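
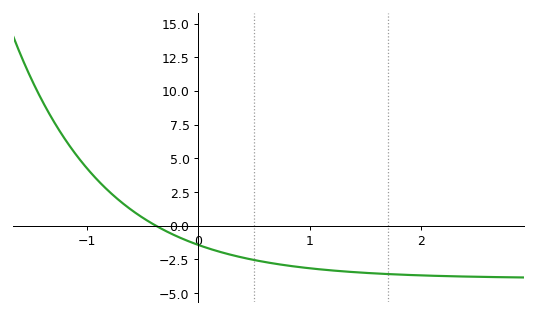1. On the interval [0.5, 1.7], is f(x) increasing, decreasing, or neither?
decreasing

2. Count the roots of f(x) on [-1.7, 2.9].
1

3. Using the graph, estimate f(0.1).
-1.5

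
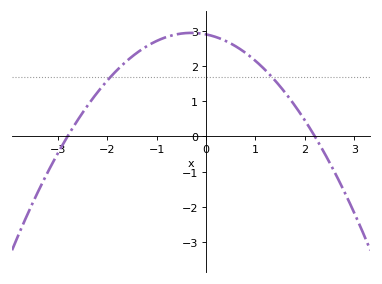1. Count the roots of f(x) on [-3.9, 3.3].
2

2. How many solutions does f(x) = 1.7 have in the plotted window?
2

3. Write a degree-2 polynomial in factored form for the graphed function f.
y = -0.47(x + 2.8)(x - 2.2)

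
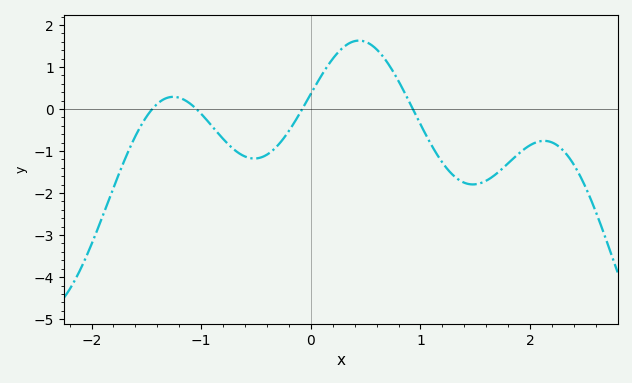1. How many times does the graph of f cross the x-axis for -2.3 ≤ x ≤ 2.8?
4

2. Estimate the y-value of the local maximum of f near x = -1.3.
0.3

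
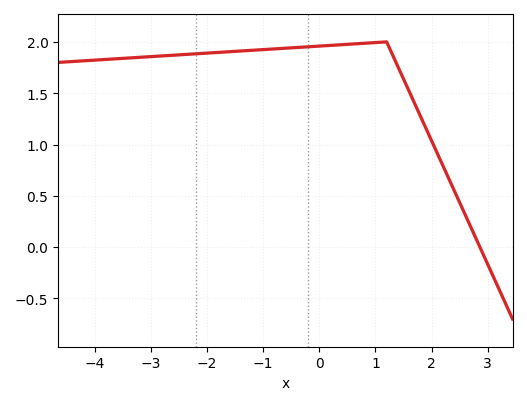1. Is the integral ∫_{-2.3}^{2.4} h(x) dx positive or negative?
positive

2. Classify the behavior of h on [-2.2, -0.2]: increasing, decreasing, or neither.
increasing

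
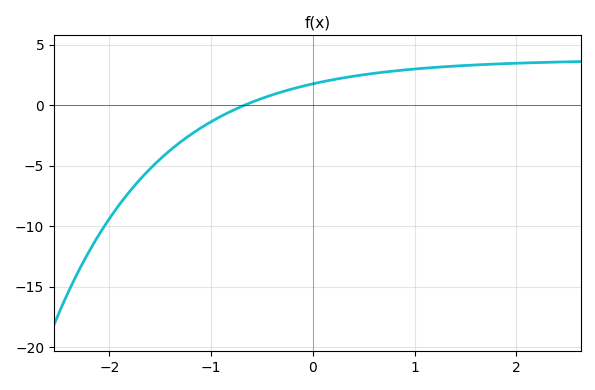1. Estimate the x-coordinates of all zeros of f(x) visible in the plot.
-0.672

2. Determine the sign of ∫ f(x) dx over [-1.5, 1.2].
positive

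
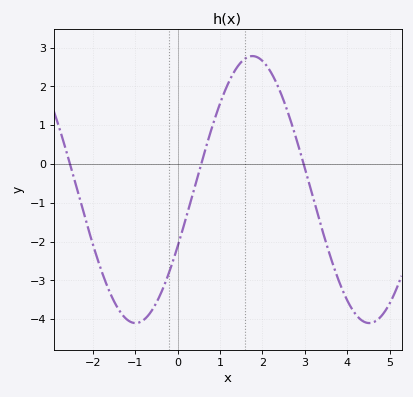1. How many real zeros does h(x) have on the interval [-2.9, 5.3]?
3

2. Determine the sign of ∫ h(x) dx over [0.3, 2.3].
positive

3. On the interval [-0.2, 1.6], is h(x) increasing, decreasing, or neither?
increasing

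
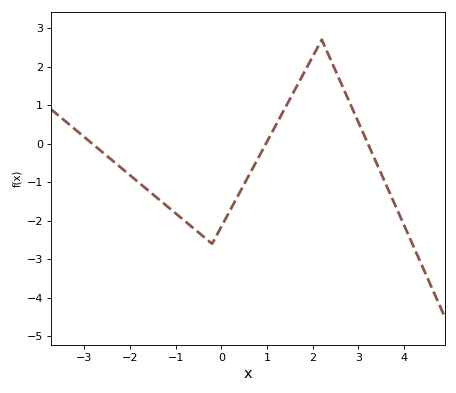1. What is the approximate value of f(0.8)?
-0.392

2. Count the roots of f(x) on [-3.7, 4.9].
3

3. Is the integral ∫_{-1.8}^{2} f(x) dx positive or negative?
negative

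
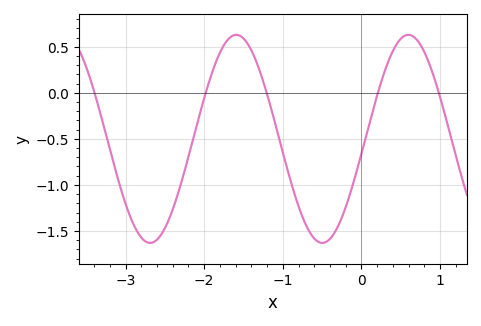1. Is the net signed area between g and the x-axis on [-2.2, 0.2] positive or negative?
negative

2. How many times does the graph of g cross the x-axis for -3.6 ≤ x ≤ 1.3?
5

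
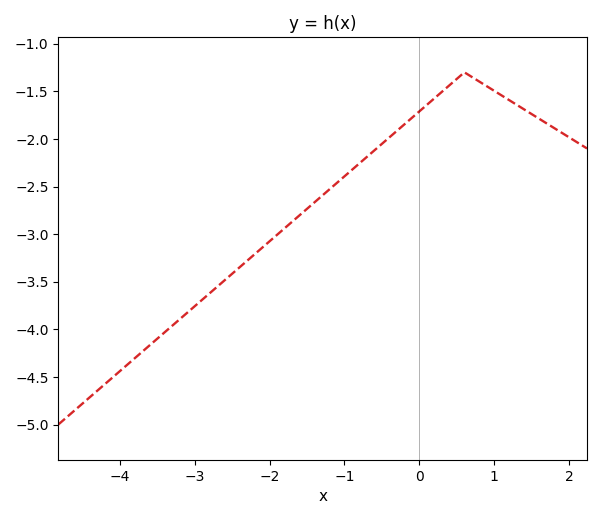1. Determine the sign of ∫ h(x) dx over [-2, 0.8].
negative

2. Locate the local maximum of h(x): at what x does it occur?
0.6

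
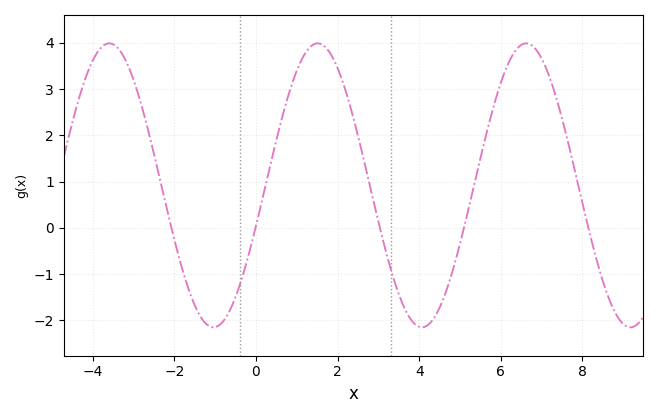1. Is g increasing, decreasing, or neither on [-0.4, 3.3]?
neither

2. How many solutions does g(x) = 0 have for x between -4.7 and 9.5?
5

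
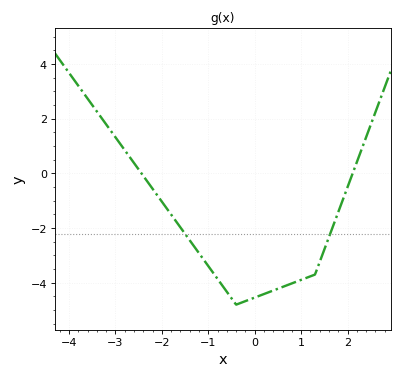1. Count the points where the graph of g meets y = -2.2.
2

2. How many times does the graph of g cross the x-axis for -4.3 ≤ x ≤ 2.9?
2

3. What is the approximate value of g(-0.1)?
-4.6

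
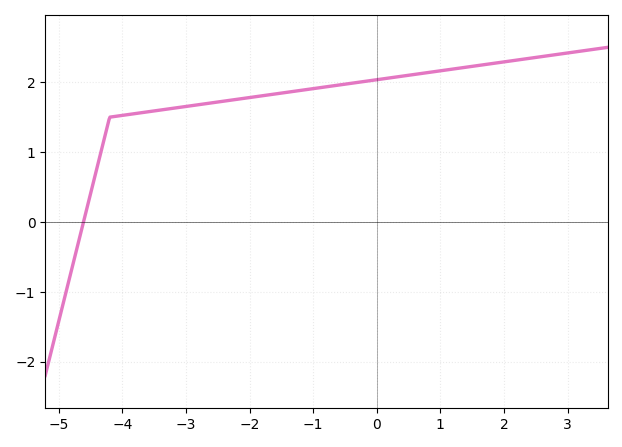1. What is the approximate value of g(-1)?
1.91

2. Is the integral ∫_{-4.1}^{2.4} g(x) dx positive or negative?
positive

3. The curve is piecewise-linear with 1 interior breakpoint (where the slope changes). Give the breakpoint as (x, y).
(-4.2, 1.5)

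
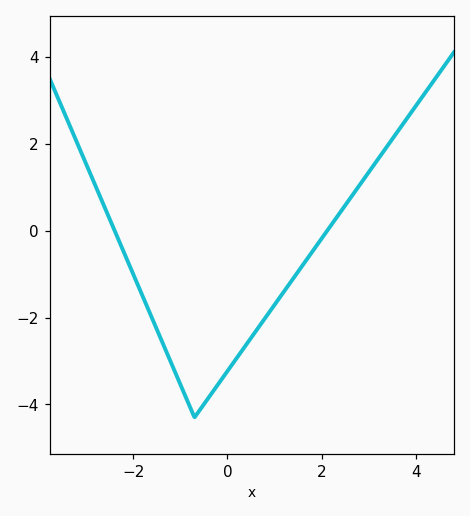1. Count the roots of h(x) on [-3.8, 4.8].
2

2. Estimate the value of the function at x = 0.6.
-2.32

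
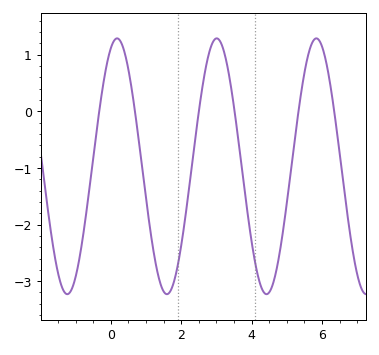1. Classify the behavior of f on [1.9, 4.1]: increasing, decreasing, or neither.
neither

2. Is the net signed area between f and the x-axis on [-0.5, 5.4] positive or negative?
negative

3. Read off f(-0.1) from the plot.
0.879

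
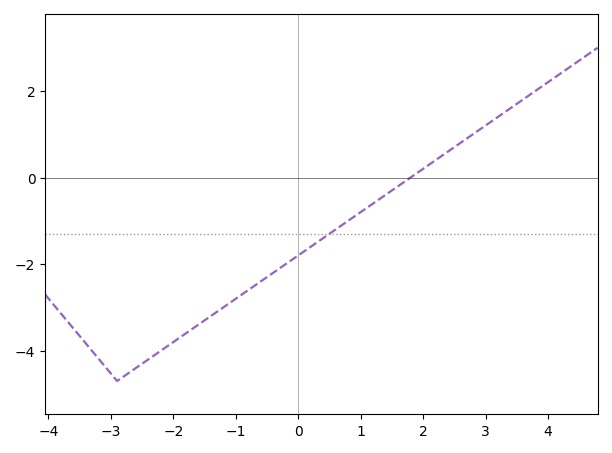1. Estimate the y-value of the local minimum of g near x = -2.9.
-4.7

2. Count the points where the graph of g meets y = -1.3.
1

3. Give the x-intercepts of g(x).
1.8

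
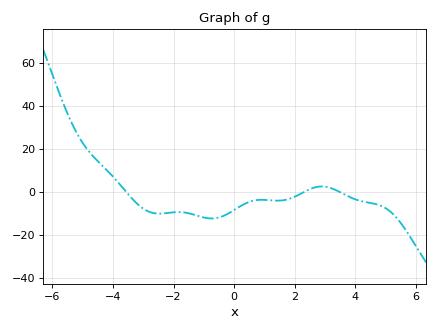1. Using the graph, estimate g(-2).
-9.39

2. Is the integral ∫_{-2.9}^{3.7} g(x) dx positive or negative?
negative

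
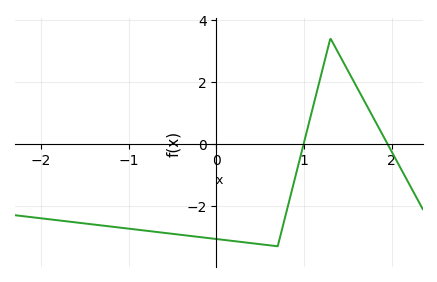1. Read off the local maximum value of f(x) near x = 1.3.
3.39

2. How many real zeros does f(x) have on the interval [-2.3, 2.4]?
2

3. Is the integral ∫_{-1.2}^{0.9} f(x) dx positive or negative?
negative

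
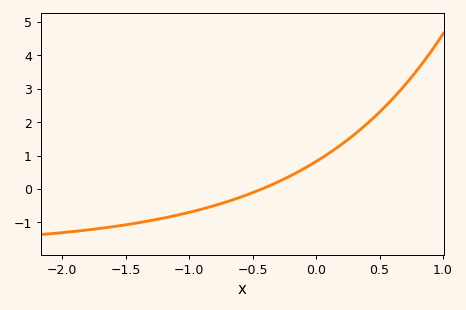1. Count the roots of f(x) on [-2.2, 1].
1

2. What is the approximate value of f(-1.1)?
-0.79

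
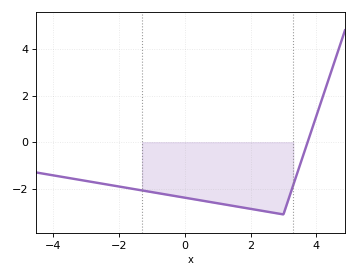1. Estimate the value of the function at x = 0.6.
-2.53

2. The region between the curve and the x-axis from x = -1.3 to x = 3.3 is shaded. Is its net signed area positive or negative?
negative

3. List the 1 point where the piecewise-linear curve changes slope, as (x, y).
(3, -3.1)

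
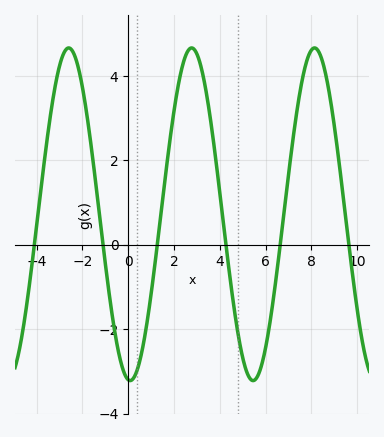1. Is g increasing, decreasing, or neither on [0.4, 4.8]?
neither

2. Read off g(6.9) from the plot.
1.2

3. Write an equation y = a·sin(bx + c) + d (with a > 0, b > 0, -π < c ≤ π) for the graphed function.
y = 3.94sin(1.2x - 1.7) + 0.72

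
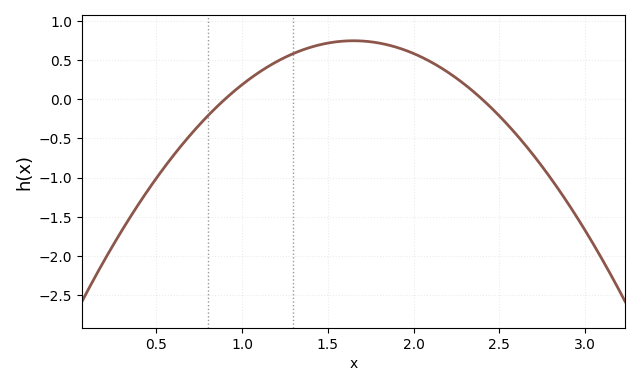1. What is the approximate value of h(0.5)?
-1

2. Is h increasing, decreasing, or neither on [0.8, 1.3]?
increasing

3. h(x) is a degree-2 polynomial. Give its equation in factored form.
y = -1.33(x - 0.9)(x - 2.4)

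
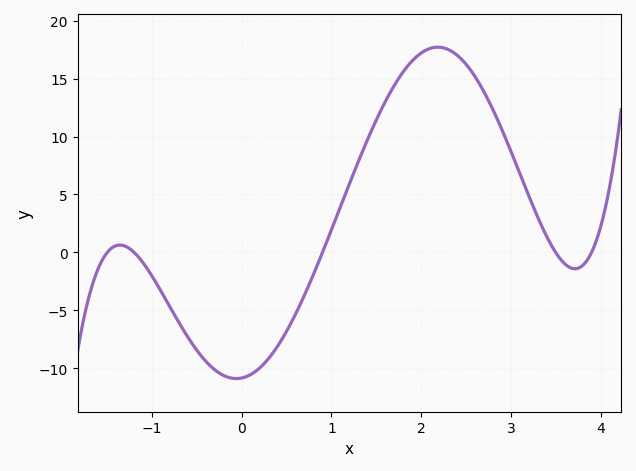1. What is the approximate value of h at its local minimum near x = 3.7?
-1.41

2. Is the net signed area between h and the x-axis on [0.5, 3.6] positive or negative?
positive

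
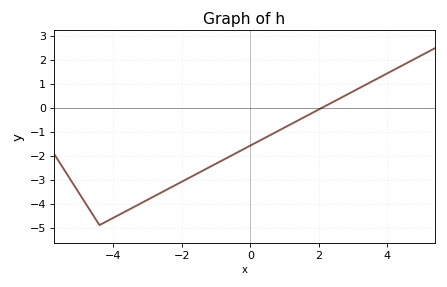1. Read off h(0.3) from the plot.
-1.4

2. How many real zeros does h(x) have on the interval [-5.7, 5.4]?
1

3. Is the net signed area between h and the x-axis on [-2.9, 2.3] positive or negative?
negative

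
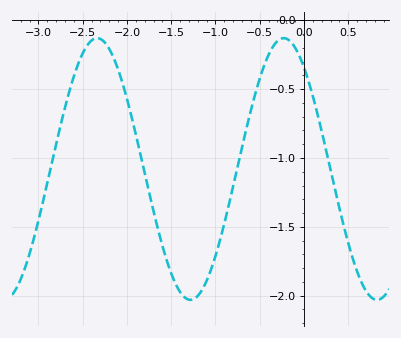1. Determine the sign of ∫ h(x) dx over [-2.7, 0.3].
negative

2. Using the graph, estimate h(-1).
-1.7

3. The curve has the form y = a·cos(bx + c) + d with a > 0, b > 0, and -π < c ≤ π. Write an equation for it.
y = 0.95cos(3x + 0.68) - 1.08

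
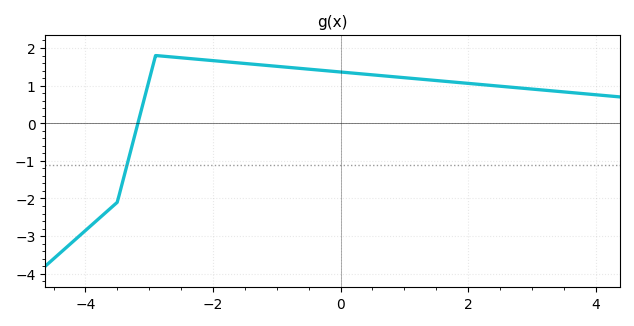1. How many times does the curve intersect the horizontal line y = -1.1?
1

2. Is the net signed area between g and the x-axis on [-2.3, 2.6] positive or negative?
positive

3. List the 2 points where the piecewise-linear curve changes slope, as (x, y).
(-3.5, -2.1); (-2.9, 1.8)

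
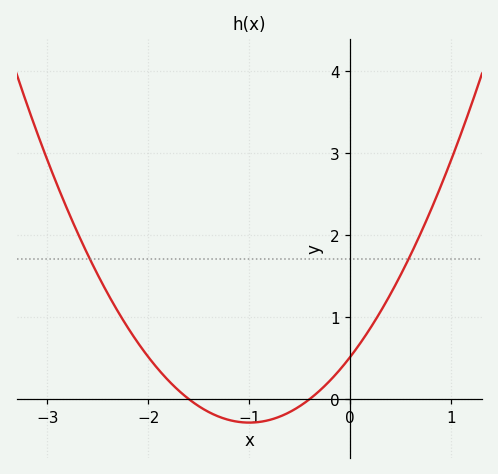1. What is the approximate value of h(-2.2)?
0.864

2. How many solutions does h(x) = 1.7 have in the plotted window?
2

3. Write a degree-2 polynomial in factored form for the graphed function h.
y = 0.8(x + 1.6)(x + 0.4)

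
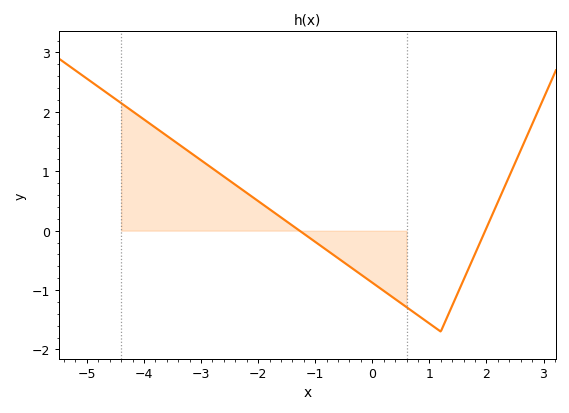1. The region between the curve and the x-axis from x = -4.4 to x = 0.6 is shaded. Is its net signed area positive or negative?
positive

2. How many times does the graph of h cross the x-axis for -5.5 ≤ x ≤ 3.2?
2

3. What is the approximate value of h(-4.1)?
1.9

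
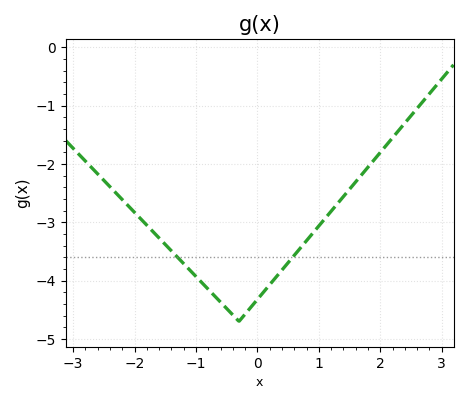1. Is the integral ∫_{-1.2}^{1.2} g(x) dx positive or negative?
negative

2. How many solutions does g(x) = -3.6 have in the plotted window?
2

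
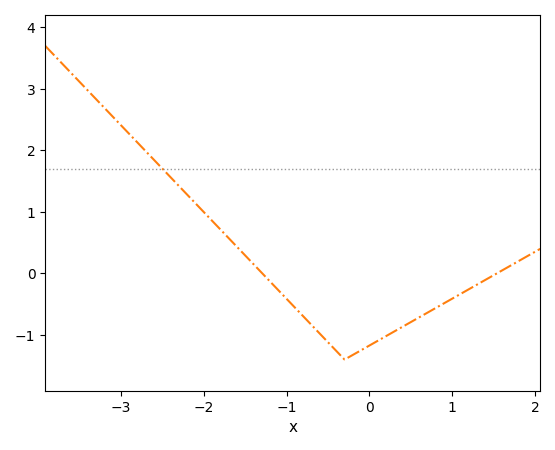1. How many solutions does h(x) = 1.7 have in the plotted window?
1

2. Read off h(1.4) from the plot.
-0.105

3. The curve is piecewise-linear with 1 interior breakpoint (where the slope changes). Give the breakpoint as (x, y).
(-0.3, -1.4)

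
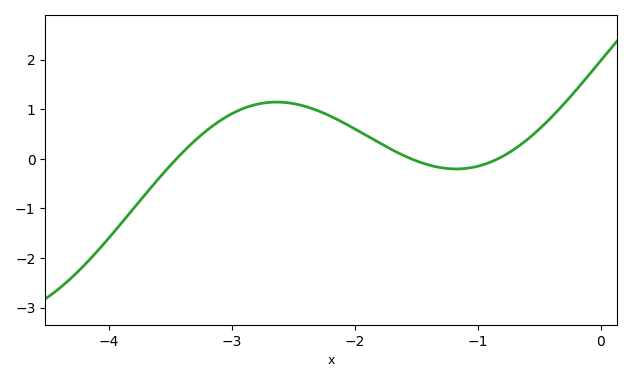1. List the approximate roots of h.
-3.4, -1.5, -0.8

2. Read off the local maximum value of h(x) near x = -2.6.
1.1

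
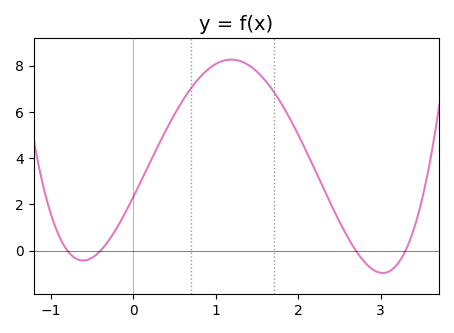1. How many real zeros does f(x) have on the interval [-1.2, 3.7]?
4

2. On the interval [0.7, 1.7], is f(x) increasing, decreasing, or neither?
neither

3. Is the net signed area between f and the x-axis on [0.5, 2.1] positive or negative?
positive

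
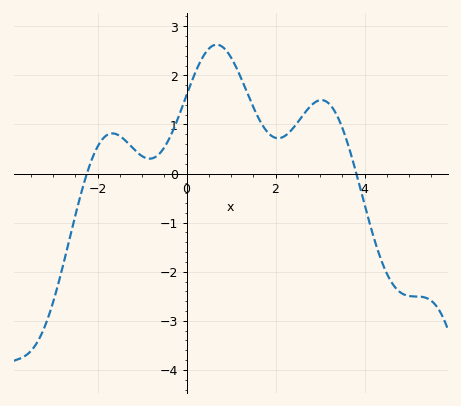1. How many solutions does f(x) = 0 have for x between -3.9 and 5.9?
2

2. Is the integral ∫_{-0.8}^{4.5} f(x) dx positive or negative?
positive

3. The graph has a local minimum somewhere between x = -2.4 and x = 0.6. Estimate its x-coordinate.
-0.83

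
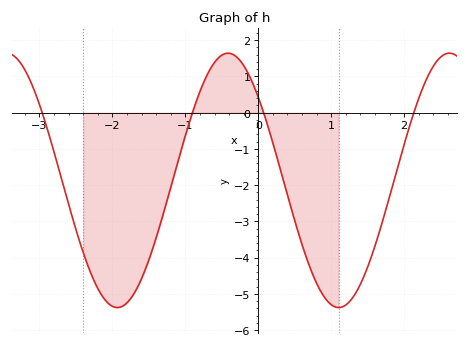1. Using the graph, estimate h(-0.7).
1.05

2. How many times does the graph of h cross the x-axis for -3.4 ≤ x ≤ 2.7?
4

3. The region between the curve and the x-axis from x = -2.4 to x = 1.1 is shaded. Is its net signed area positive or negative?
negative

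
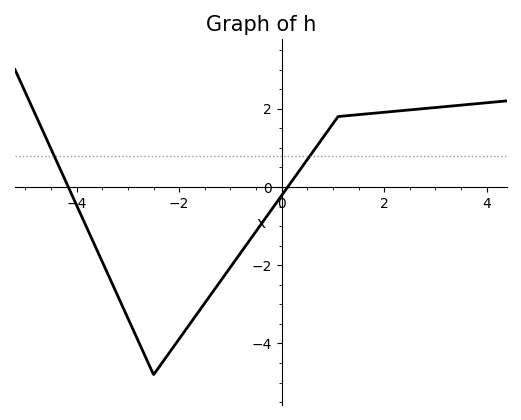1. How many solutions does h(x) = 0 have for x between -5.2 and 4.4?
2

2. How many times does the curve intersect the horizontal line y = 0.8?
2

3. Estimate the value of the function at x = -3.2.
-2.8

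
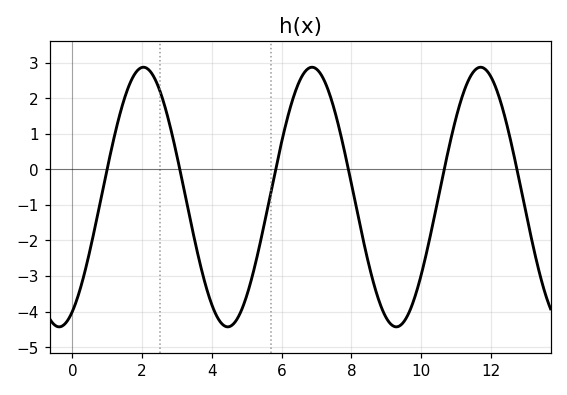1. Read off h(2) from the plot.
2.9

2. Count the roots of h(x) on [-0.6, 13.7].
6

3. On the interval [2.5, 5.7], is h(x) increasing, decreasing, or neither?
neither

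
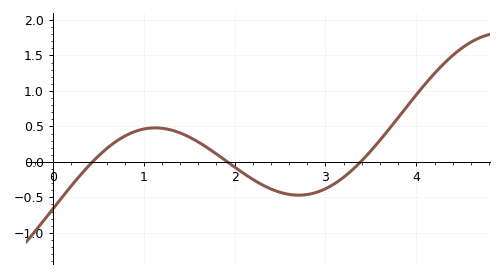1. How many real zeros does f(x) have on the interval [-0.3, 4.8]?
3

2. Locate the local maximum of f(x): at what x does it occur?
1.1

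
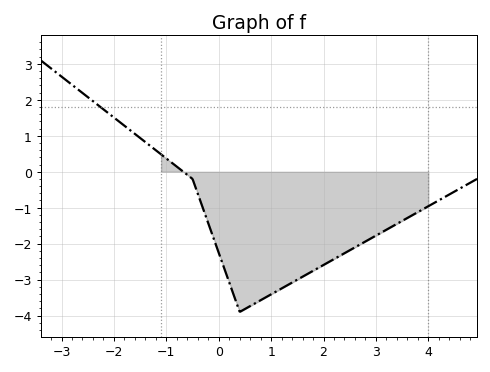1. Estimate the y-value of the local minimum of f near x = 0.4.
-3.9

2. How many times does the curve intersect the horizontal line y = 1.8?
1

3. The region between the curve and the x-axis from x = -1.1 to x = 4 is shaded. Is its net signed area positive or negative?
negative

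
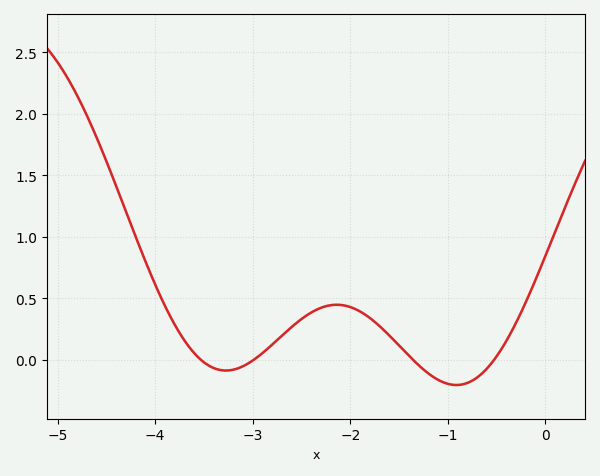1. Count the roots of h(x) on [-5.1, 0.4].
4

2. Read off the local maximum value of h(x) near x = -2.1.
0.45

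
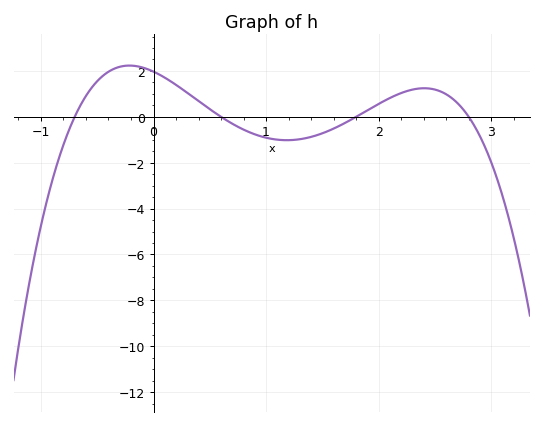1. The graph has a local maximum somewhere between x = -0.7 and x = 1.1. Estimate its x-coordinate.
-0.2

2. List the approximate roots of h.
-0.7, 0.6, 1.8, 2.8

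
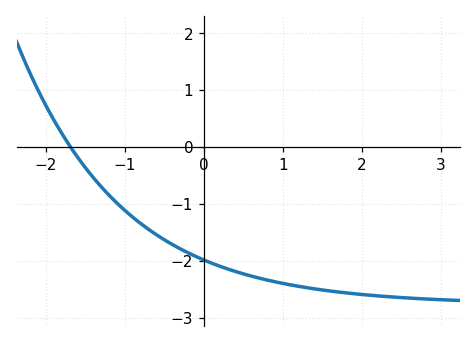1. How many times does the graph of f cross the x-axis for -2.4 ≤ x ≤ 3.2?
1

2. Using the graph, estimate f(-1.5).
-0.4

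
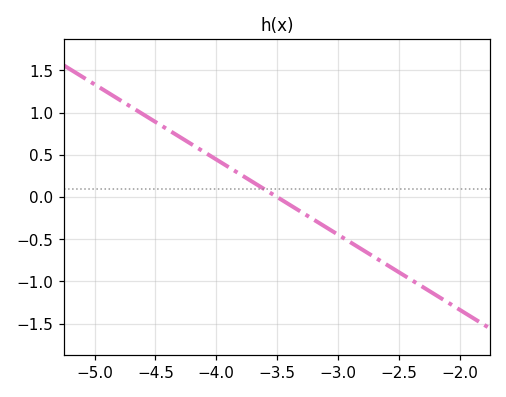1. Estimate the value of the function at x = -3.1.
-0.35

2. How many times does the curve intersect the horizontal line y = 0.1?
1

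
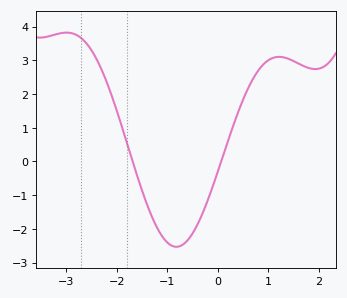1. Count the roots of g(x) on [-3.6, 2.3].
2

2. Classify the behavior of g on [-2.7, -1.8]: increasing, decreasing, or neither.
decreasing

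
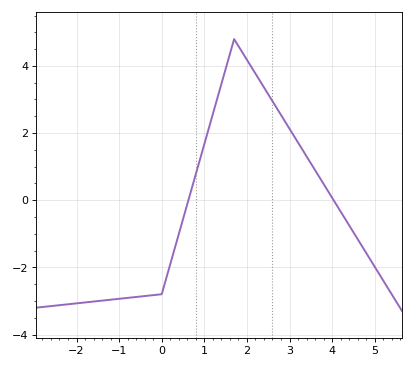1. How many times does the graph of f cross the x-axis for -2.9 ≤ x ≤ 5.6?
2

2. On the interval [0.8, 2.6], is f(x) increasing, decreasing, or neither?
neither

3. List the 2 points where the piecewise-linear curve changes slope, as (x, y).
(0, -2.8); (1.7, 4.8)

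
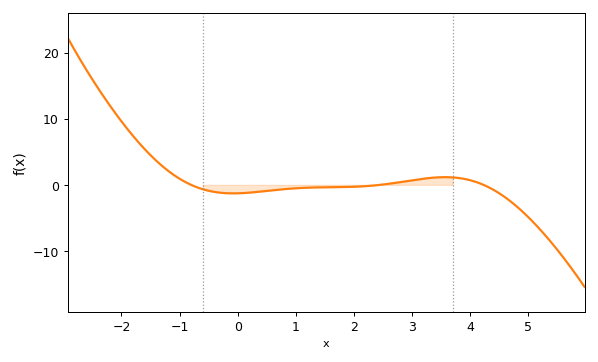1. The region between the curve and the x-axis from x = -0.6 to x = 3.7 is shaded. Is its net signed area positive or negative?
negative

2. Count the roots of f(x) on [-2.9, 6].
3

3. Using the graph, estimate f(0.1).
-1.24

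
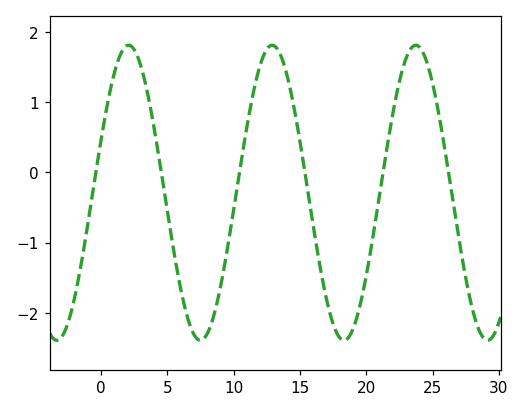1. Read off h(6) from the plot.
-1.66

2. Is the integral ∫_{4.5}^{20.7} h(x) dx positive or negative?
negative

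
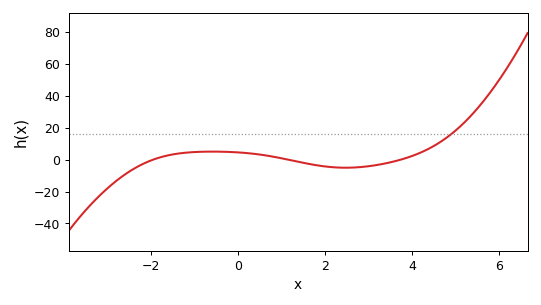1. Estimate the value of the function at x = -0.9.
4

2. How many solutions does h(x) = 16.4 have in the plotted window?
1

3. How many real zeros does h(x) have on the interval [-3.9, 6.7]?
3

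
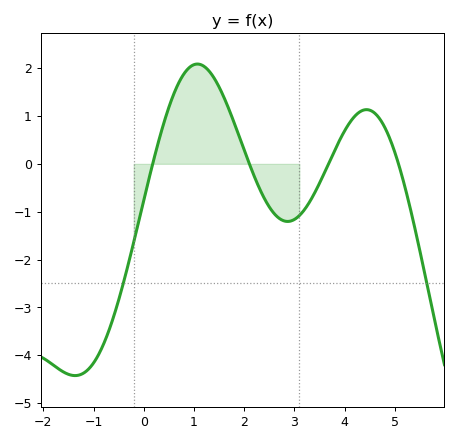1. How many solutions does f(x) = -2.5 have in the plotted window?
2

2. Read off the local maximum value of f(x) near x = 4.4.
1.1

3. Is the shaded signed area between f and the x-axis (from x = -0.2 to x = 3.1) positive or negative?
positive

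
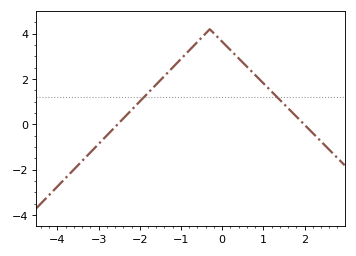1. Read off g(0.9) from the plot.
2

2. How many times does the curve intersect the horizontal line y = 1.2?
2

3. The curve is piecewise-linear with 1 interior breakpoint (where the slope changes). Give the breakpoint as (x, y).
(-0.3, 4.2)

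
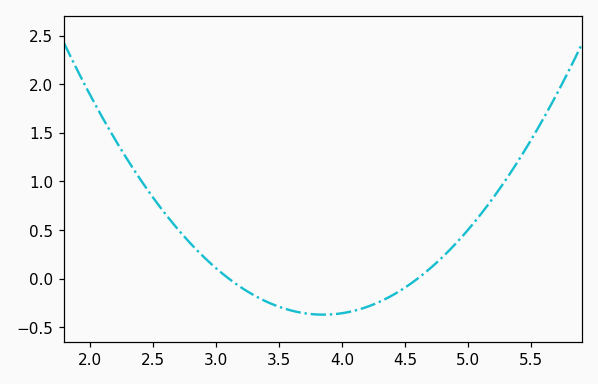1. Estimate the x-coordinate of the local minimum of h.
3.8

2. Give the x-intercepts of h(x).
3.1, 4.6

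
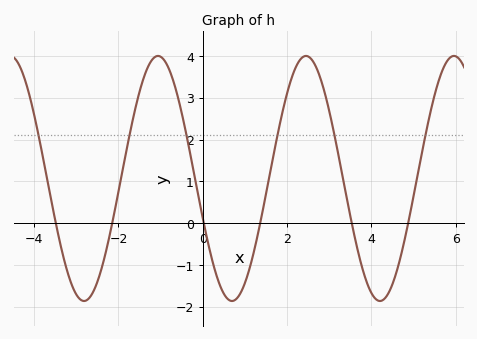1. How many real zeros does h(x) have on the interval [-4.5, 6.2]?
6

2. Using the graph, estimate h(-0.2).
1.2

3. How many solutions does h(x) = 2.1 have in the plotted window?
6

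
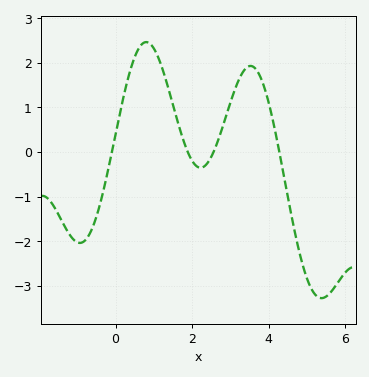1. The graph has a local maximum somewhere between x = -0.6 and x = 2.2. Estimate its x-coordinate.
0.801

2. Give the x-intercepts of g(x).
-0.096, 1.89, 2.56, 4.28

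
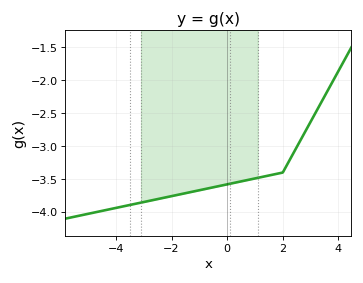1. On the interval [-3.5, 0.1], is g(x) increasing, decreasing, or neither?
increasing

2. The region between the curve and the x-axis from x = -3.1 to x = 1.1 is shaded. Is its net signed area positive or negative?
negative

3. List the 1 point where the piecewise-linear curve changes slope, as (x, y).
(2, -3.4)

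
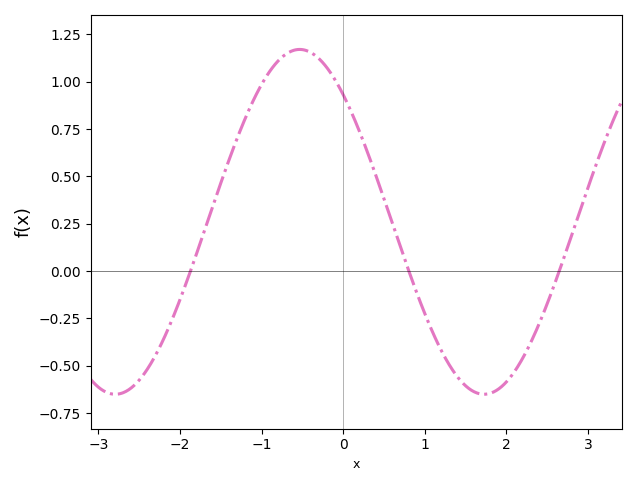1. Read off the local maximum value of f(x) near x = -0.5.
1.15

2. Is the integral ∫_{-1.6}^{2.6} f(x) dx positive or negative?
positive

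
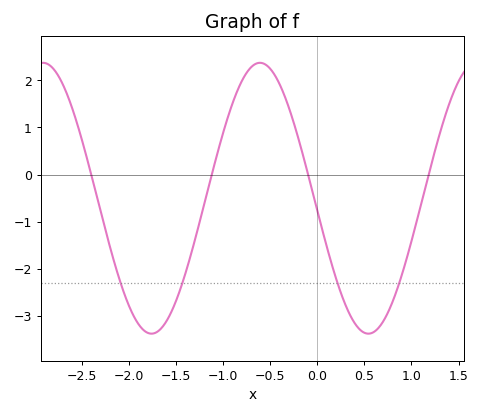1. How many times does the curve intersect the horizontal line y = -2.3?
4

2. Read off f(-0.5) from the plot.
2.25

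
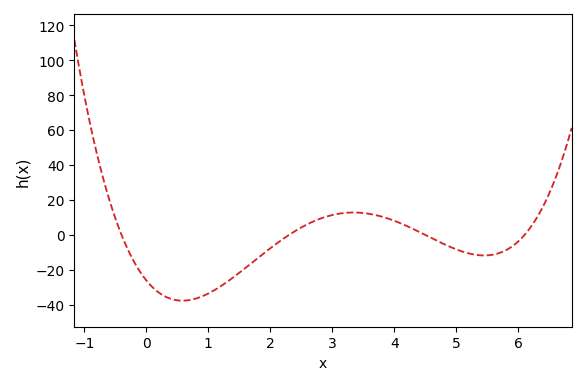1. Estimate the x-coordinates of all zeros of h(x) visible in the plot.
-0.4, 2.3, 4.5, 6.1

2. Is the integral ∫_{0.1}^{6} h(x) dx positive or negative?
negative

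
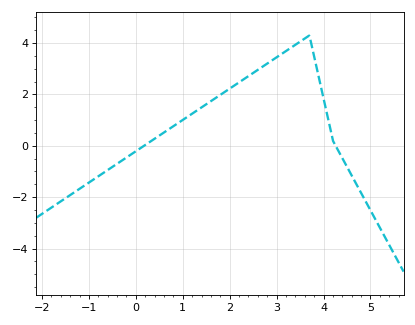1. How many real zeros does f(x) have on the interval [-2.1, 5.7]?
2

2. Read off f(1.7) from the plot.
1.8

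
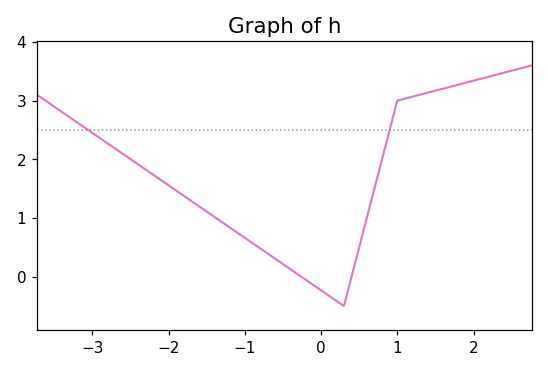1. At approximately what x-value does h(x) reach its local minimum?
0.299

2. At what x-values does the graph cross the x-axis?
-0.259, 0.4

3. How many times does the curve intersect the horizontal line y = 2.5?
2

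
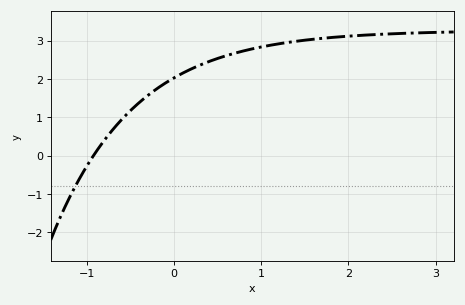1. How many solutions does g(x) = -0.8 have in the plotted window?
1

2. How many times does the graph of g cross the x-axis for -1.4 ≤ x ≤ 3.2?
1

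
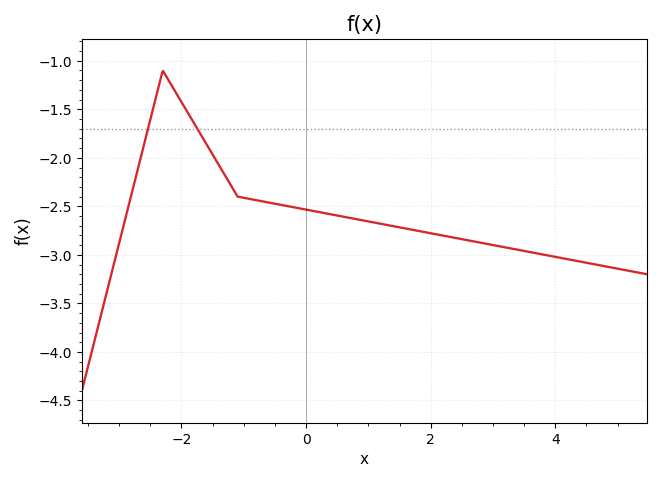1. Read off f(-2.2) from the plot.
-1.2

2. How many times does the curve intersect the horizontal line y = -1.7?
2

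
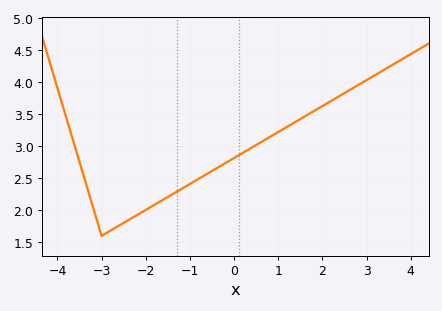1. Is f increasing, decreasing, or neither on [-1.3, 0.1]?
increasing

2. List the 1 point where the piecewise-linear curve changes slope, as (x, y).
(-3, 1.6)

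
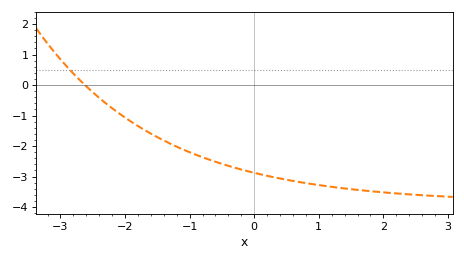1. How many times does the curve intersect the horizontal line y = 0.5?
1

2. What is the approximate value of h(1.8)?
-3.48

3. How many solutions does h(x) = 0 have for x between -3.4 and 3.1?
1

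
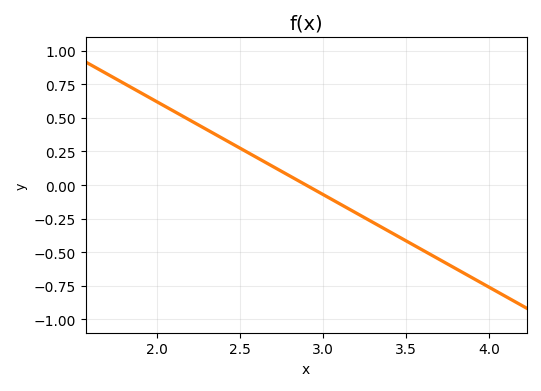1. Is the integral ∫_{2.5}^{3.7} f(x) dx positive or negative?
negative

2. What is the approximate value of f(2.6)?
0.207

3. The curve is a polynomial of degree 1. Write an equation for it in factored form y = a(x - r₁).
y = -0.69(x - 2.9)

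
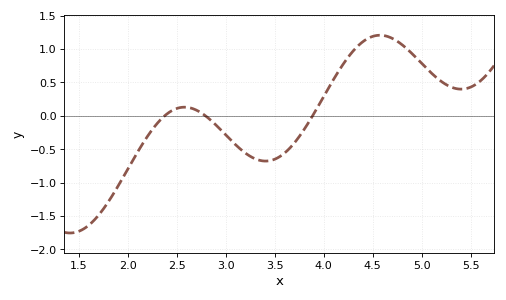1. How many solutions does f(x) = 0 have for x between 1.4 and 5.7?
3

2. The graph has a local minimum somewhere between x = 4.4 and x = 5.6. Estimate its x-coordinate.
5.4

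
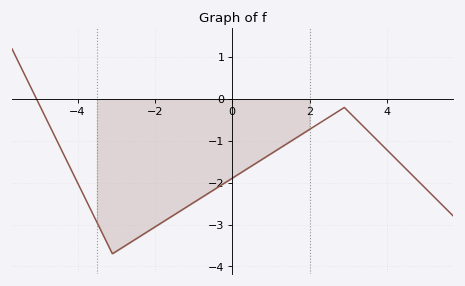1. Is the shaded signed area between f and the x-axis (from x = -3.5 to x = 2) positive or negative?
negative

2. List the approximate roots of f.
-5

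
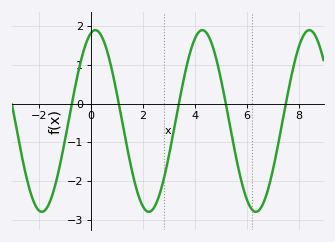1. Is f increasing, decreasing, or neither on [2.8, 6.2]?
neither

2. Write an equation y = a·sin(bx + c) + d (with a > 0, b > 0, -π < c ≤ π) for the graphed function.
y = 2.35sin(1.53x + 1.3) - 0.45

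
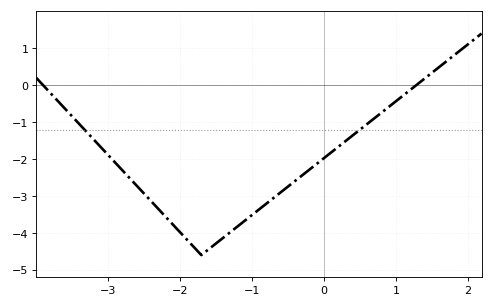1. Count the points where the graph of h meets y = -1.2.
2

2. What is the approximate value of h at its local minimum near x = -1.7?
-4.6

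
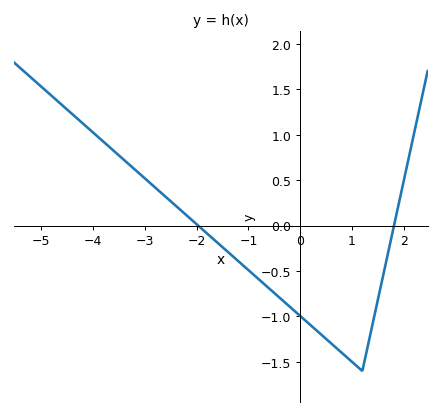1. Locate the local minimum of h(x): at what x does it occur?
1.2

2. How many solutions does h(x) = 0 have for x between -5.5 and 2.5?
2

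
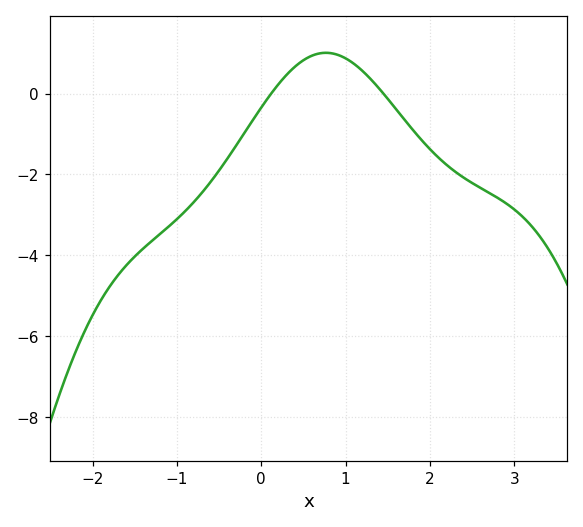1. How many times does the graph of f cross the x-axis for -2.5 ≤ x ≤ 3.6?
2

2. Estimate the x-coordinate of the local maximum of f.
0.8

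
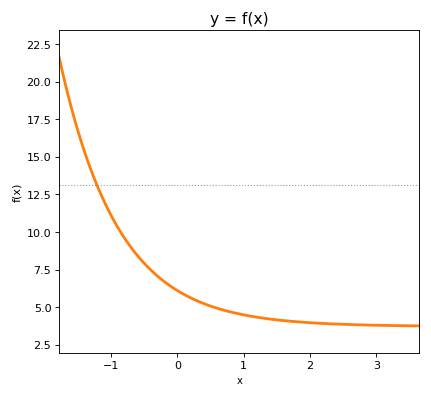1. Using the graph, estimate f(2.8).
4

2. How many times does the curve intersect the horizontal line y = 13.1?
1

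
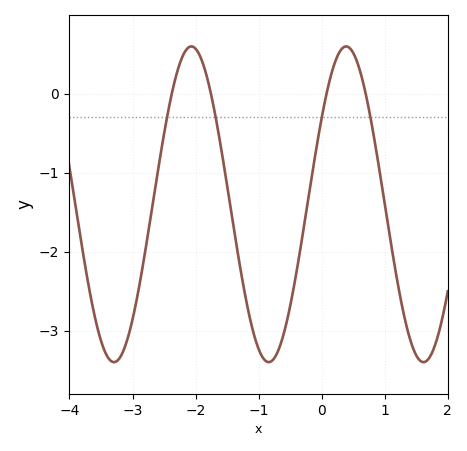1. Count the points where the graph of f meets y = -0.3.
4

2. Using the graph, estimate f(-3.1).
-3.2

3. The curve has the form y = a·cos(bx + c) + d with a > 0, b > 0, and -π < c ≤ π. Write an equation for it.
y = 2cos(2.6x - 0.99) - 1.4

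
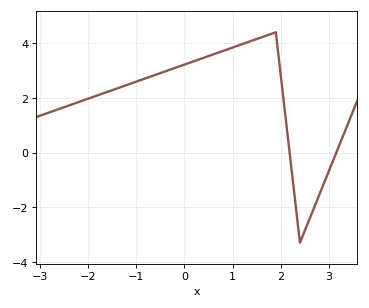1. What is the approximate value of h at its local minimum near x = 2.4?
-3.29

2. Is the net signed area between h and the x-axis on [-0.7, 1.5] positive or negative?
positive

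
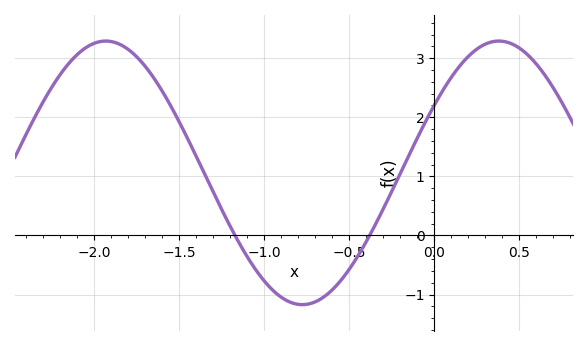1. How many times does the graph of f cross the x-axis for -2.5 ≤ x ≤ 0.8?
2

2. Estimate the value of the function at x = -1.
-0.768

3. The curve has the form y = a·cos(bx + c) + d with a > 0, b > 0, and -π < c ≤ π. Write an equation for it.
y = 2.23cos(2.72x - 1.03) + 1.06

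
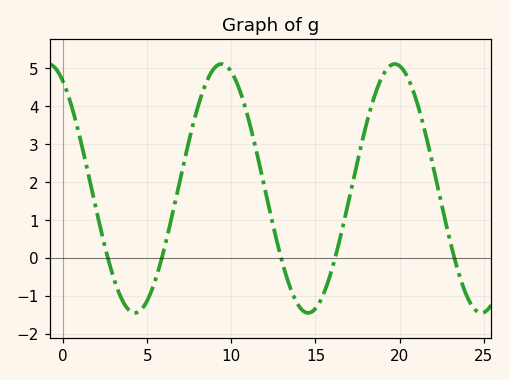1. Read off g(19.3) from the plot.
5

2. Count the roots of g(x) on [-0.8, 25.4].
5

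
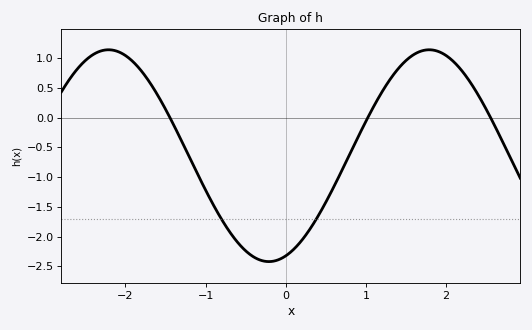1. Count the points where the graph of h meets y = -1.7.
2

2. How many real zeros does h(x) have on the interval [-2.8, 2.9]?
3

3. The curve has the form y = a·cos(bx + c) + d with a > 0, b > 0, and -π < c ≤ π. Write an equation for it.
y = 1.78cos(1.57x - 2.81) - 0.64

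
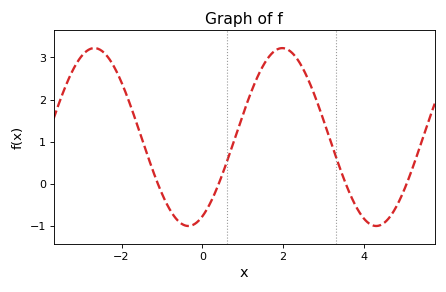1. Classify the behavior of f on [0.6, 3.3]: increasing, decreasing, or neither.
neither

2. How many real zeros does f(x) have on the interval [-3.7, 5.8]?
4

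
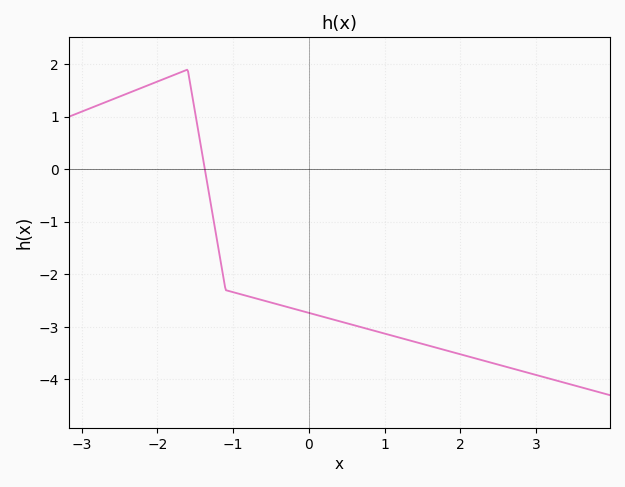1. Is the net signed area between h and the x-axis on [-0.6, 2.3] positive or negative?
negative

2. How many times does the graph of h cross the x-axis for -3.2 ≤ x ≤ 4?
1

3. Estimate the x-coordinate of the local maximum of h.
-1.6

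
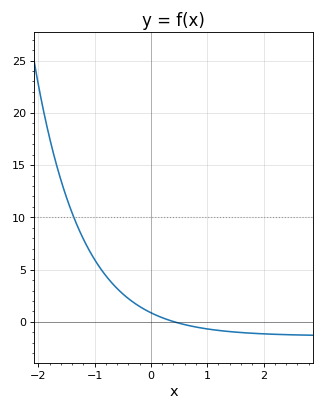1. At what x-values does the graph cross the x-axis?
0.418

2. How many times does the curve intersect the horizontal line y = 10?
1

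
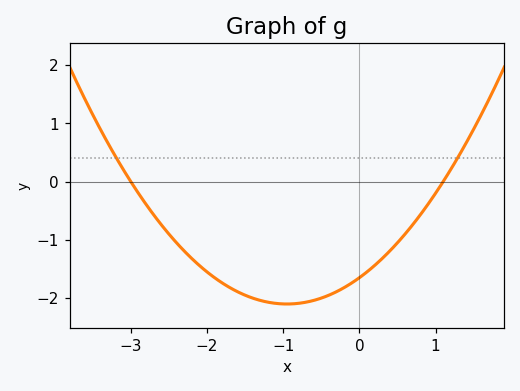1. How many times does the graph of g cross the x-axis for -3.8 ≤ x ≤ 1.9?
2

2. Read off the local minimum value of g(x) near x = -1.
-2.1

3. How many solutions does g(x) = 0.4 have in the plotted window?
2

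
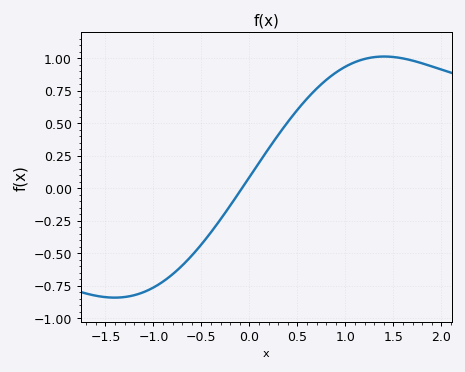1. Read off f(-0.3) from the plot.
-0.238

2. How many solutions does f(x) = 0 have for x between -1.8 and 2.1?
1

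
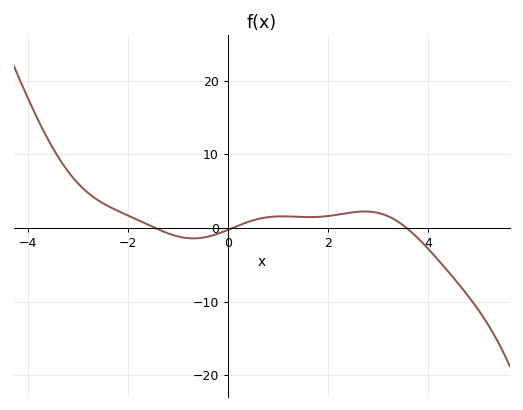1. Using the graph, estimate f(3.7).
-0.721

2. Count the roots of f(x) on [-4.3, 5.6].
3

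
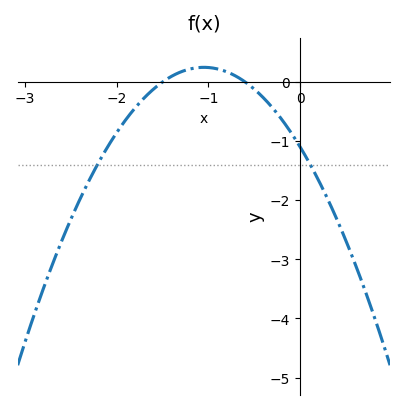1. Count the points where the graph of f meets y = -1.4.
2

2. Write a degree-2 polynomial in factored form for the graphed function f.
y = -1.22(x + 1.5)(x + 0.6)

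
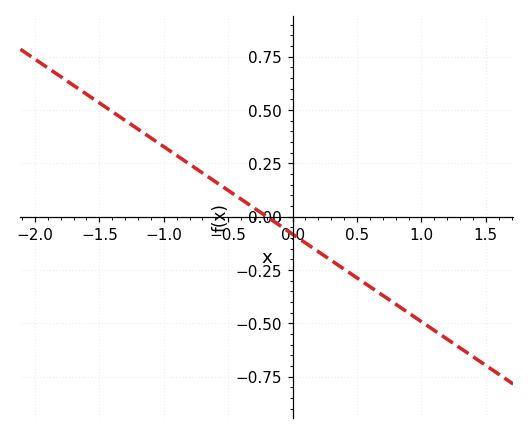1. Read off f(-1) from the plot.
0.32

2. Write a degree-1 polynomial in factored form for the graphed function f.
y = -0.41(x + 0.2)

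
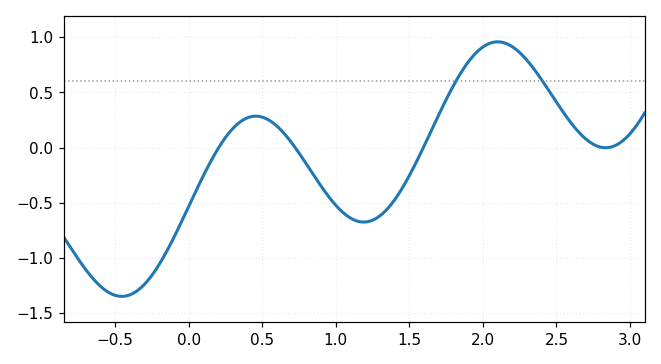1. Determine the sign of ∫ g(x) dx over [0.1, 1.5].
negative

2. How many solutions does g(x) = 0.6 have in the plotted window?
2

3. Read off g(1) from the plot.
-0.5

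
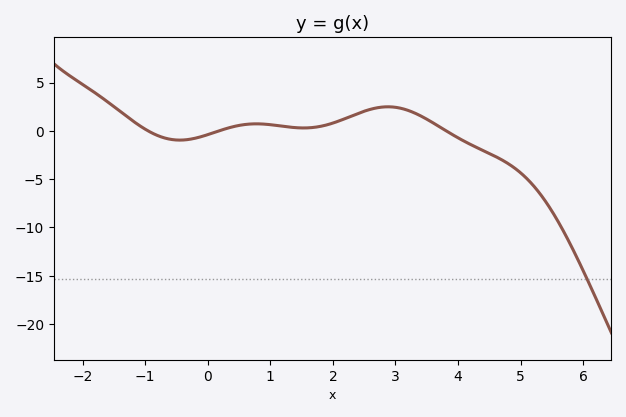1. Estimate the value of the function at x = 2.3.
1.5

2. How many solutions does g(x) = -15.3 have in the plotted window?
1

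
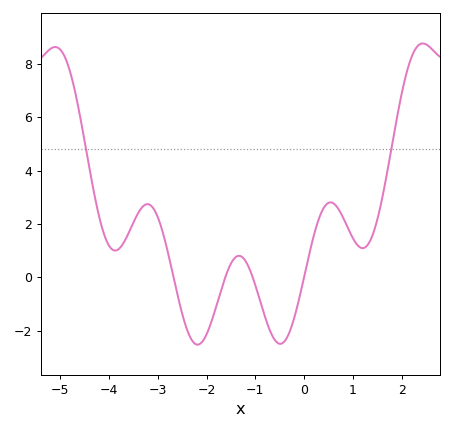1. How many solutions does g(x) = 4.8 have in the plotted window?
2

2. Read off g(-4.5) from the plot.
5.2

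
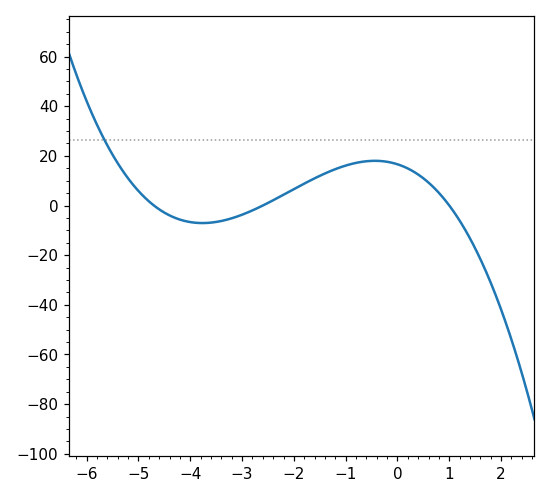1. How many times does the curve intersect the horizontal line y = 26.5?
1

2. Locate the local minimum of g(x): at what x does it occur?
-3.8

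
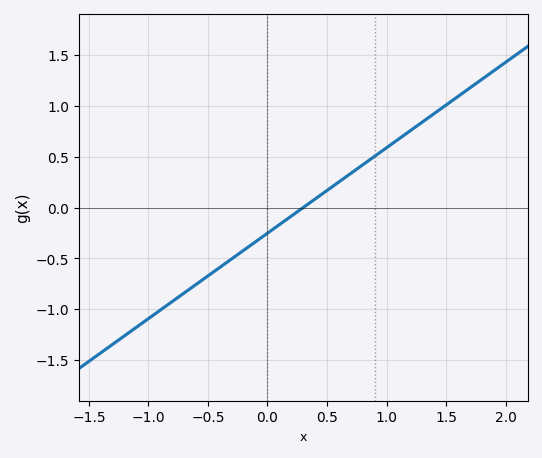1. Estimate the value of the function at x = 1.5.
1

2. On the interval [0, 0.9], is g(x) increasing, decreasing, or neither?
increasing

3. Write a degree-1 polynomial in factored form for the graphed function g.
y = 0.84(x - 0.3)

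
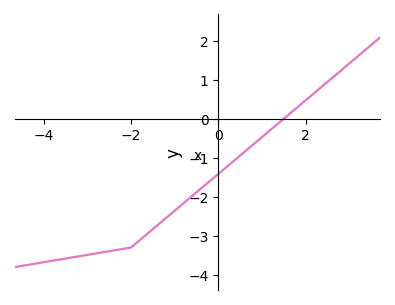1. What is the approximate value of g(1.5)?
0.006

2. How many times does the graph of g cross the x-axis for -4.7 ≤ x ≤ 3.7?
1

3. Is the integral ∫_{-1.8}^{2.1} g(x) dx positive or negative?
negative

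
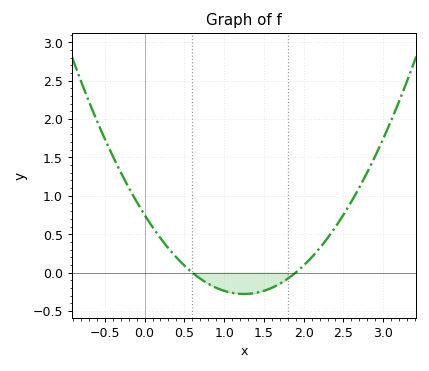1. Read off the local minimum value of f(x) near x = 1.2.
-0.279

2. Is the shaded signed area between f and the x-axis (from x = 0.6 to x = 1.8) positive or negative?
negative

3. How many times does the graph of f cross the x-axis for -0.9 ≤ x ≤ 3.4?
2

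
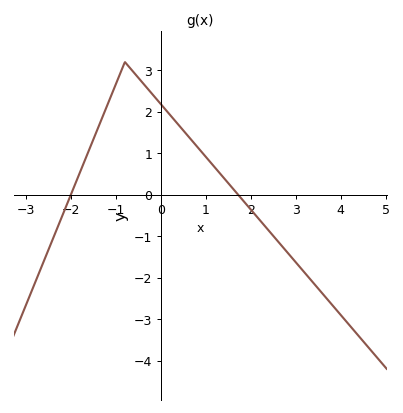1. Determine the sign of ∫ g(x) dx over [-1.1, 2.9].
positive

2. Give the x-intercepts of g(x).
-2, 1.72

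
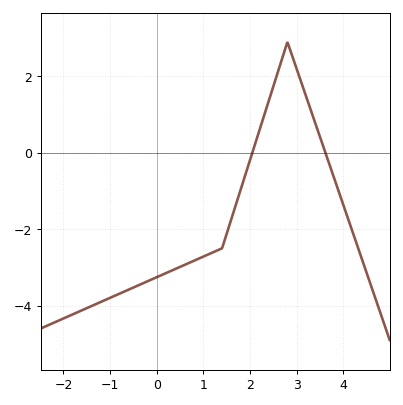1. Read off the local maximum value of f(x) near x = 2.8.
2.9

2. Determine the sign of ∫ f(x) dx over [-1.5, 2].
negative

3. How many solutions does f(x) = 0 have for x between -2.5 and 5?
2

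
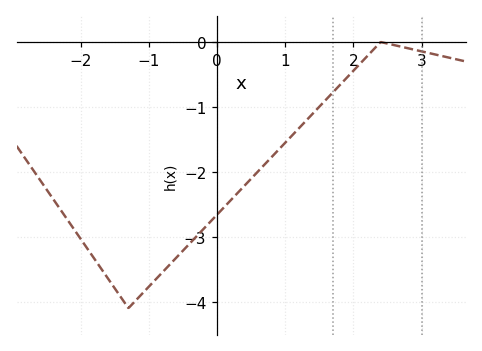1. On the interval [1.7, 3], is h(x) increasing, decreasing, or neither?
neither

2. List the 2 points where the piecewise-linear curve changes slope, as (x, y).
(-1.3, -4.1); (2.4, 0)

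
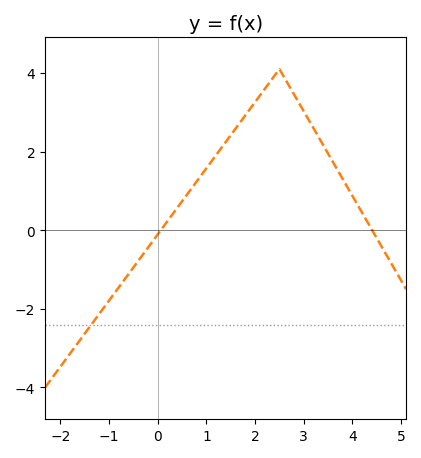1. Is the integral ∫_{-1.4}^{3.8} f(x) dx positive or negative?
positive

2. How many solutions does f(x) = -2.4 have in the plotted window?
1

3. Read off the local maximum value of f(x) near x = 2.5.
4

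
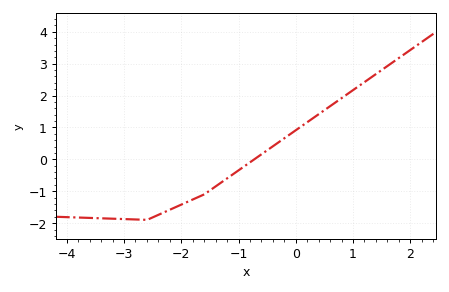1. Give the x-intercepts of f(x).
-0.726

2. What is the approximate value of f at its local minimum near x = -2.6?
-1.9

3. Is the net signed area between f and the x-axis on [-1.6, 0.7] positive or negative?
positive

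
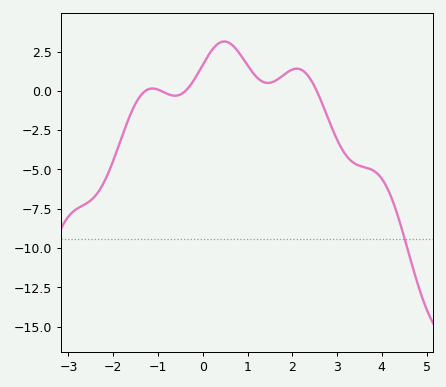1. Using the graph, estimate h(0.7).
3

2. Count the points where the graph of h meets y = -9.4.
1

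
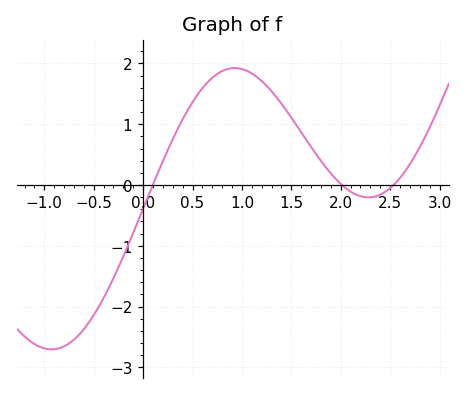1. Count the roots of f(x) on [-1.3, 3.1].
3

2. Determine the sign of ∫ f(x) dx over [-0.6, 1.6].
positive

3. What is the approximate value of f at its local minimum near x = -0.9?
-2.7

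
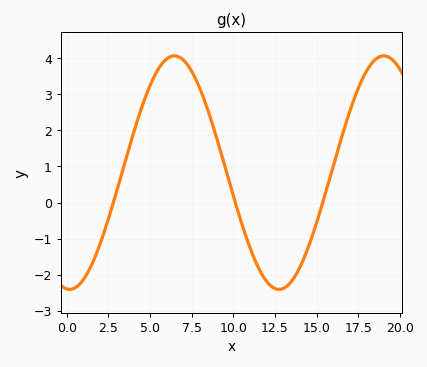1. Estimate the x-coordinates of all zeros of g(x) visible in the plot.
2.8, 10.1, 15.4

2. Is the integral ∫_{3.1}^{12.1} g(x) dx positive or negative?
positive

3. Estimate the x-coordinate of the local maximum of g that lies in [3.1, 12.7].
6.47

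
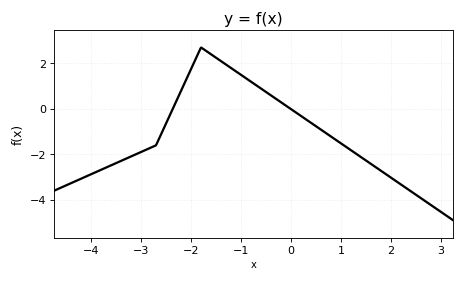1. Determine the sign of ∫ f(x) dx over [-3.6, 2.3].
negative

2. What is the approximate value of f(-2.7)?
-1.6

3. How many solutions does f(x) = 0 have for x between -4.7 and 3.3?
2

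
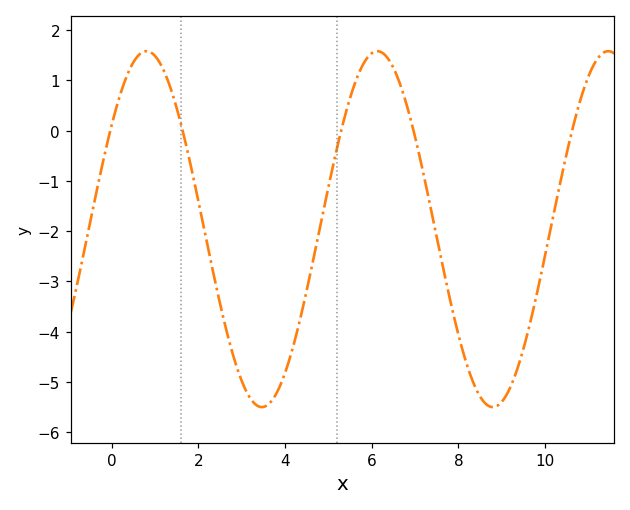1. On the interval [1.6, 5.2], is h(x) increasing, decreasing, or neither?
neither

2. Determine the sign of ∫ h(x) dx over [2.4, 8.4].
negative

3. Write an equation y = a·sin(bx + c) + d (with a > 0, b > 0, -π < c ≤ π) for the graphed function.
y = 3.54sin(1.2x + 0.62) - 1.96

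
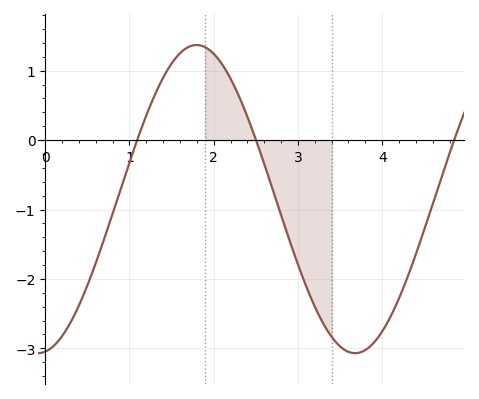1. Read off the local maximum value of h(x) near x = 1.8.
1.37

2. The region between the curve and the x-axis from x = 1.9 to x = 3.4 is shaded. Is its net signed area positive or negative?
negative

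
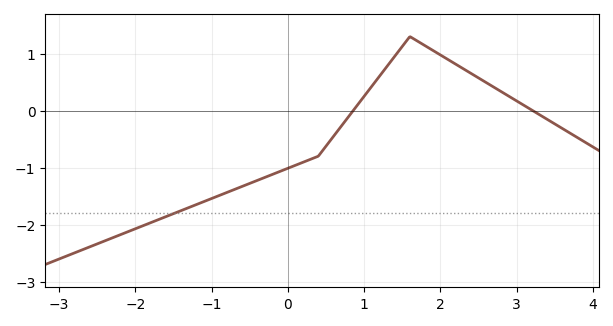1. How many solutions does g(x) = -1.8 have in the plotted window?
1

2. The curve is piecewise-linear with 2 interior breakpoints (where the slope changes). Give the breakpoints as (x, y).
(0.4, -0.8); (1.6, 1.3)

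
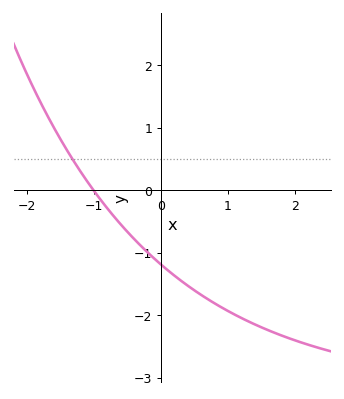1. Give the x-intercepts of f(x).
-1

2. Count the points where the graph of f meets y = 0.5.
1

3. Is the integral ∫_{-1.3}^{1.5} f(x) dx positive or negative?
negative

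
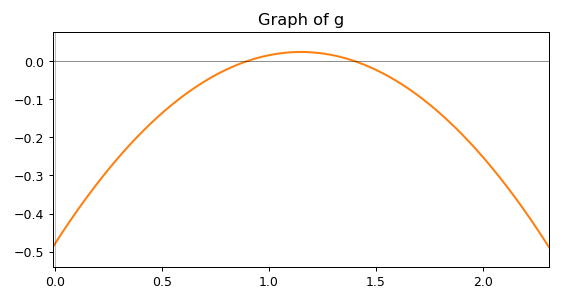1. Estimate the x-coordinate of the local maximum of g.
1.15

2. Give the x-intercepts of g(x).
0.9, 1.4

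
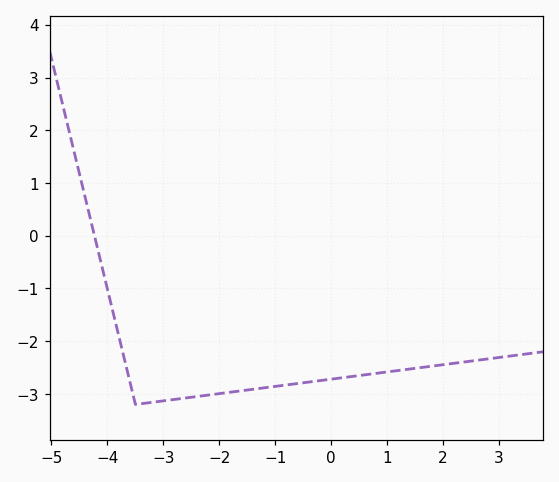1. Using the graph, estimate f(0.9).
-2.6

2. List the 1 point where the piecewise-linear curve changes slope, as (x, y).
(-3.5, -3.2)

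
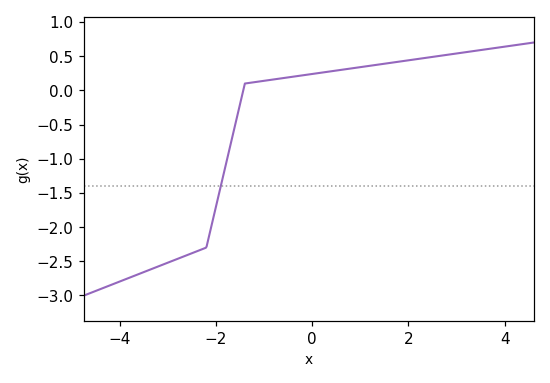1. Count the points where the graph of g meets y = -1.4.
1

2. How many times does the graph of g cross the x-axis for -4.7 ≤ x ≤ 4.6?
1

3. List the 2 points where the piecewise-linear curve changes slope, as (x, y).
(-2.2, -2.3); (-1.4, 0.1)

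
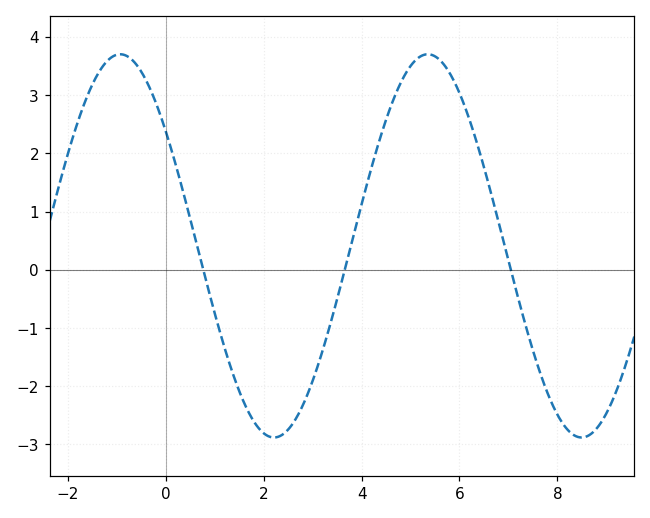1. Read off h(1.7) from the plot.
-2.46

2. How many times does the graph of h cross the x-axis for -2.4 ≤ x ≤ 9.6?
3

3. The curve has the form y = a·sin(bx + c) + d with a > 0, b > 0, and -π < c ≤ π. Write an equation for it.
y = 3.29sin(1x + 2.5) + 0.41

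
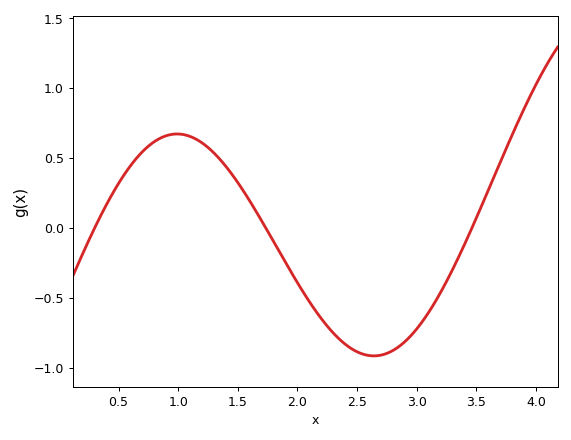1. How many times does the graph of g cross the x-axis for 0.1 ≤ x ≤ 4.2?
3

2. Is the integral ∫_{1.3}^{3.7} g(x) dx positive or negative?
negative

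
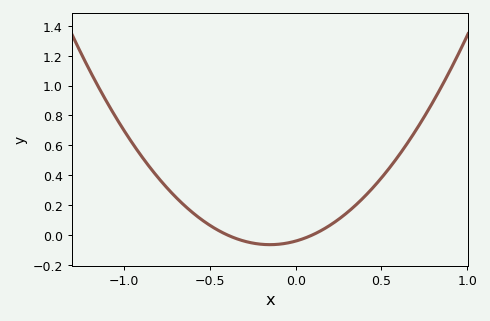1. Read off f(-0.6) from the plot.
0.14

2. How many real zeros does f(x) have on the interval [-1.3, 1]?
2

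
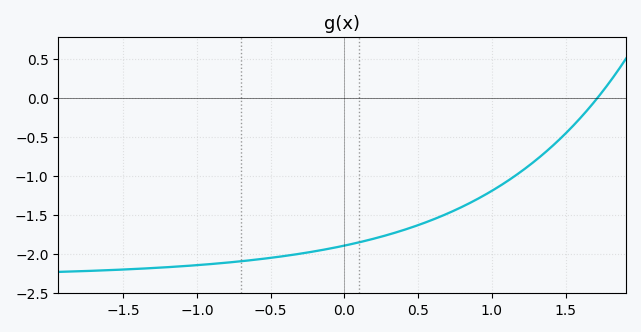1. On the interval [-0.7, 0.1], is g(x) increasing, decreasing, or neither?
increasing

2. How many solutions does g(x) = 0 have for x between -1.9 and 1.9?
1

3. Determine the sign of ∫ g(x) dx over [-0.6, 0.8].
negative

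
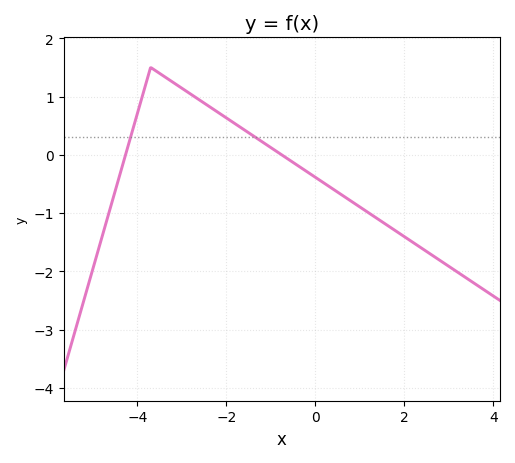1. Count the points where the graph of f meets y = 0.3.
2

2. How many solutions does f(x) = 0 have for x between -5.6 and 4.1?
2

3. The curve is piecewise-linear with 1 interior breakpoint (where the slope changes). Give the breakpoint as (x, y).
(-3.7, 1.5)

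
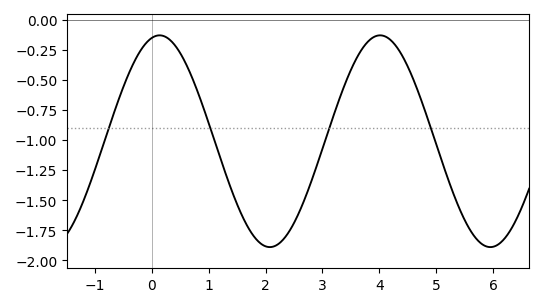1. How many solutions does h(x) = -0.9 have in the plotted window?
4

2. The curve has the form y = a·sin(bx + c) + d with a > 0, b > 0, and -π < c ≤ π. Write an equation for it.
y = 0.88sin(1.6x + 1.3) - 1.01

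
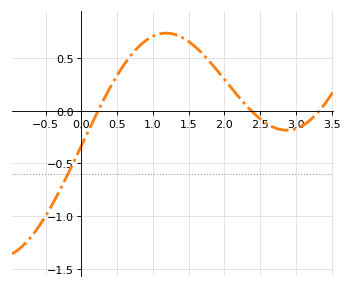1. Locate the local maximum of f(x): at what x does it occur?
1.18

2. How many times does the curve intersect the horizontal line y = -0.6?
1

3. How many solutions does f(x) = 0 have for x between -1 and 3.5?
3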